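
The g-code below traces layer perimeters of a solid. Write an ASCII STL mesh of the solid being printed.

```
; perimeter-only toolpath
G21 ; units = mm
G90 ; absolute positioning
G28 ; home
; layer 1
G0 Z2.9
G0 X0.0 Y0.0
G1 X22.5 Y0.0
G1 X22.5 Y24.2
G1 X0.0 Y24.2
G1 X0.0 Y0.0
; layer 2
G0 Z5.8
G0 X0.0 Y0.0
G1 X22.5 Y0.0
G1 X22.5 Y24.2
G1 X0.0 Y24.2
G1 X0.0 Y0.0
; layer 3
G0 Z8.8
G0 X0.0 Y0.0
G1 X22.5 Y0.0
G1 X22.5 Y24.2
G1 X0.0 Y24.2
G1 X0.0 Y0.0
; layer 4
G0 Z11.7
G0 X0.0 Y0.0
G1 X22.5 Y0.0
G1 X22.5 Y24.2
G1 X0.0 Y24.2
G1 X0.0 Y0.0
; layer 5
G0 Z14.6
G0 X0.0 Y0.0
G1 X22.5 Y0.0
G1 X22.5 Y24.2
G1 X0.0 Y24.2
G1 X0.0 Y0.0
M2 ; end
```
solid part
  facet normal 0.0000 0.0000 -1.0000
    outer loop
      vertex 22.5 24.2 0.0
      vertex 22.5 0.0 0.0
      vertex 0.0 0.0 0.0
    endloop
  endfacet
  facet normal 0.0000 0.0000 -1.0000
    outer loop
      vertex 0.0 24.2 0.0
      vertex 22.5 24.2 0.0
      vertex 0.0 0.0 0.0
    endloop
  endfacet
  facet normal 0.0000 0.0000 1.0000
    outer loop
      vertex 0.0 0.0 14.6
      vertex 22.5 0.0 14.6
      vertex 22.5 24.2 14.6
    endloop
  endfacet
  facet normal 0.0000 0.0000 1.0000
    outer loop
      vertex 0.0 0.0 14.6
      vertex 22.5 24.2 14.6
      vertex 0.0 24.2 14.6
    endloop
  endfacet
  facet normal 0.0000 -1.0000 0.0000
    outer loop
      vertex 0.0 0.0 0.0
      vertex 22.5 0.0 0.0
      vertex 22.5 0.0 14.6
    endloop
  endfacet
  facet normal 0.0000 -1.0000 0.0000
    outer loop
      vertex 0.0 0.0 0.0
      vertex 22.5 0.0 14.6
      vertex 0.0 0.0 14.6
    endloop
  endfacet
  facet normal 0.0000 1.0000 0.0000
    outer loop
      vertex 22.5 24.2 14.6
      vertex 22.5 24.2 0.0
      vertex 0.0 24.2 0.0
    endloop
  endfacet
  facet normal 0.0000 1.0000 0.0000
    outer loop
      vertex 0.0 24.2 14.6
      vertex 22.5 24.2 14.6
      vertex 0.0 24.2 0.0
    endloop
  endfacet
  facet normal -1.0000 0.0000 0.0000
    outer loop
      vertex 0.0 24.2 14.6
      vertex 0.0 24.2 0.0
      vertex 0.0 0.0 0.0
    endloop
  endfacet
  facet normal -1.0000 0.0000 0.0000
    outer loop
      vertex 0.0 0.0 14.6
      vertex 0.0 24.2 14.6
      vertex 0.0 0.0 0.0
    endloop
  endfacet
  facet normal 1.0000 0.0000 0.0000
    outer loop
      vertex 22.5 0.0 0.0
      vertex 22.5 24.2 0.0
      vertex 22.5 24.2 14.6
    endloop
  endfacet
  facet normal 1.0000 0.0000 0.0000
    outer loop
      vertex 22.5 0.0 0.0
      vertex 22.5 24.2 14.6
      vertex 22.5 0.0 14.6
    endloop
  endfacet
endsolid part

The G0 Z moves step by Δz≈2.9 mm. Every layer's G1 loop is the same polygon, so the solid is a straight extrusion of it from z=0 to z≈14.6. Closing with flat bottom and top caps and triangulating gives 12 facets — a rectangular box, roughly 22.5 × 24.2 mm footprint and 14.6 mm tall.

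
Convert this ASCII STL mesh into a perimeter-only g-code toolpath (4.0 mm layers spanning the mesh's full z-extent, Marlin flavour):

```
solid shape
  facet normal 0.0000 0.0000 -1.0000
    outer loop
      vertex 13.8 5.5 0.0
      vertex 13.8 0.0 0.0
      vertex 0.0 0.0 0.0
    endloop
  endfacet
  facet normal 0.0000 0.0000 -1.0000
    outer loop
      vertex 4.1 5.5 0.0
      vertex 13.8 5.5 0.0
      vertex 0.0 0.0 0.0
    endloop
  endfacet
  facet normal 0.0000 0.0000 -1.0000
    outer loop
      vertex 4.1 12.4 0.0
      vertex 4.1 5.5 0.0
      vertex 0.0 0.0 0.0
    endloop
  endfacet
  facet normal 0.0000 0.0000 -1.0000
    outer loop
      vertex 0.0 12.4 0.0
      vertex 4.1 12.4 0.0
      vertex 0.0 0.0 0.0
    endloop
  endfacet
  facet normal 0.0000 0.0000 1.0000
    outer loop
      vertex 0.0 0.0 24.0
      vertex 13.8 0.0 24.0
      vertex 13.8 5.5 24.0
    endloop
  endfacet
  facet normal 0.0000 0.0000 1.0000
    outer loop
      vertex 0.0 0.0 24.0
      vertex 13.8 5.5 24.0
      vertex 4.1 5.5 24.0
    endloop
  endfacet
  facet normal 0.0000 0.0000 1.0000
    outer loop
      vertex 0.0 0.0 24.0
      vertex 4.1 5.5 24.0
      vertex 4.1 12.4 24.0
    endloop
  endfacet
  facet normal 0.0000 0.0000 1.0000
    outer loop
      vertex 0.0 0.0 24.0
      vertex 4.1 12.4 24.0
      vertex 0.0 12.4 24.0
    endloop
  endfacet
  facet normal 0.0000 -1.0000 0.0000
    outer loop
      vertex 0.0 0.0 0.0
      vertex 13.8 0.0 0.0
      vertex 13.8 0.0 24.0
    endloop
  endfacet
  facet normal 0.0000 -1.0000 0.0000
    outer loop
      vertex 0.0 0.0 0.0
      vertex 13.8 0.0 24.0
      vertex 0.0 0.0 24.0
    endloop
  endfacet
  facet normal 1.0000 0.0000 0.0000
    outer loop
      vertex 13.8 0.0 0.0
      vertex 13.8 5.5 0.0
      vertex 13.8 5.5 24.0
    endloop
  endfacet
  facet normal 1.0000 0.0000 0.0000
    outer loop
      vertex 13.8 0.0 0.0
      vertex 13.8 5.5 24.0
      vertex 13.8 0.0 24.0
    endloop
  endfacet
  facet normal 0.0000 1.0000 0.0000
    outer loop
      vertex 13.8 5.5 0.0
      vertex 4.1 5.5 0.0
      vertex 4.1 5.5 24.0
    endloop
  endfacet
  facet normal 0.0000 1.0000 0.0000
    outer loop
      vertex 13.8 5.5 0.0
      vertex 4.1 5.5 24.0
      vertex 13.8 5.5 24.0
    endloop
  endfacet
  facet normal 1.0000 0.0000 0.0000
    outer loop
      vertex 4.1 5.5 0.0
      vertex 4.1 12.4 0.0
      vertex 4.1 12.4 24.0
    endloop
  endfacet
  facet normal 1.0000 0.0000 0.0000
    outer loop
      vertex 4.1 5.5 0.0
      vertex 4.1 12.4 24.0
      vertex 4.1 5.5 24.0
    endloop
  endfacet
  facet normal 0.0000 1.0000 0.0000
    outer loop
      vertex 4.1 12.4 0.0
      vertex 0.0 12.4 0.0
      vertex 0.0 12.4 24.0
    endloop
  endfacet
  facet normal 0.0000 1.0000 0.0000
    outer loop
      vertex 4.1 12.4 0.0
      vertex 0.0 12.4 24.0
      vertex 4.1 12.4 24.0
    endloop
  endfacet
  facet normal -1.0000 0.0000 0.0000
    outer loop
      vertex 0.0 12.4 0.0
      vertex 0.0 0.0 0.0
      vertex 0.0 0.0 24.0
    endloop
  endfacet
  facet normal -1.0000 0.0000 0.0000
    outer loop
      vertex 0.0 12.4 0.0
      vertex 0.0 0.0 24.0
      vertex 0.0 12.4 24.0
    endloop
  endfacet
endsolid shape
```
; perimeter-only toolpath
G21 ; units = mm
G90 ; absolute positioning
G28 ; home
; layer 1
G0 Z4.0
G0 X0.0 Y0.0
G1 X13.8 Y0.0
G1 X13.8 Y5.5
G1 X4.1 Y5.5
G1 X4.1 Y12.4
G1 X0.0 Y12.4
G1 X0.0 Y0.0
; layer 2
G0 Z8.0
G0 X0.0 Y0.0
G1 X13.8 Y0.0
G1 X13.8 Y5.5
G1 X4.1 Y5.5
G1 X4.1 Y12.4
G1 X0.0 Y12.4
G1 X0.0 Y0.0
; layer 3
G0 Z12.0
G0 X0.0 Y0.0
G1 X13.8 Y0.0
G1 X13.8 Y5.5
G1 X4.1 Y5.5
G1 X4.1 Y12.4
G1 X0.0 Y12.4
G1 X0.0 Y0.0
; layer 4
G0 Z16.0
G0 X0.0 Y0.0
G1 X13.8 Y0.0
G1 X13.8 Y5.5
G1 X4.1 Y5.5
G1 X4.1 Y12.4
G1 X0.0 Y12.4
G1 X0.0 Y0.0
; layer 5
G0 Z20.0
G0 X0.0 Y0.0
G1 X13.8 Y0.0
G1 X13.8 Y5.5
G1 X4.1 Y5.5
G1 X4.1 Y12.4
G1 X0.0 Y12.4
G1 X0.0 Y0.0
; layer 6
G0 Z24.0
G0 X0.0 Y0.0
G1 X13.8 Y0.0
G1 X13.8 Y5.5
G1 X4.1 Y5.5
G1 X4.1 Y12.4
G1 X0.0 Y12.4
G1 X0.0 Y0.0
M2 ; end

The solid is an L-shaped prism: outer 13.8 × 12.4 mm, arm thicknesses ≈ 5.5 mm (horizontal) and 4.1 mm (vertical), extruded 24 mm in z. Slicing at Δz = 4.0 mm — 6 equal slices spanning the solid's height, so layer i sits at z = i·h/6 — gives 6 non-empty perimeters. Each is a 6-segment closed polygon; G0 lifts to the layer z and rapids to the start vertex, then G1 traces the edges.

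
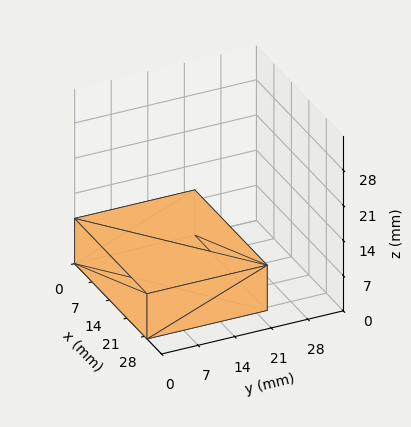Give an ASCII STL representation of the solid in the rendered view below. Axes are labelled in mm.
Reading the render: the shape is a rectangular box, roughly 29 × 23 mm footprint and 9 mm tall (dimensions read to the nearest mm from the axis ticks). For the STL, each face is triangulated and given an outward normal.

solid part
  facet normal 0.0000 0.0000 -1.0000
    outer loop
      vertex 29.00 23.00 0.00
      vertex 29.00 0.00 0.00
      vertex 0.00 0.00 0.00
    endloop
  endfacet
  facet normal 0.0000 0.0000 -1.0000
    outer loop
      vertex 0.00 23.00 0.00
      vertex 29.00 23.00 0.00
      vertex 0.00 0.00 0.00
    endloop
  endfacet
  facet normal 0.0000 0.0000 1.0000
    outer loop
      vertex 0.00 0.00 9.00
      vertex 29.00 0.00 9.00
      vertex 29.00 23.00 9.00
    endloop
  endfacet
  facet normal 0.0000 0.0000 1.0000
    outer loop
      vertex 0.00 0.00 9.00
      vertex 29.00 23.00 9.00
      vertex 0.00 23.00 9.00
    endloop
  endfacet
  facet normal 0.0000 -1.0000 0.0000
    outer loop
      vertex 0.00 0.00 0.00
      vertex 29.00 0.00 0.00
      vertex 29.00 0.00 9.00
    endloop
  endfacet
  facet normal 0.0000 -1.0000 0.0000
    outer loop
      vertex 0.00 0.00 0.00
      vertex 29.00 0.00 9.00
      vertex 0.00 0.00 9.00
    endloop
  endfacet
  facet normal 0.0000 1.0000 0.0000
    outer loop
      vertex 29.00 23.00 9.00
      vertex 29.00 23.00 0.00
      vertex 0.00 23.00 0.00
    endloop
  endfacet
  facet normal 0.0000 1.0000 0.0000
    outer loop
      vertex 0.00 23.00 9.00
      vertex 29.00 23.00 9.00
      vertex 0.00 23.00 0.00
    endloop
  endfacet
  facet normal -1.0000 0.0000 0.0000
    outer loop
      vertex 0.00 23.00 9.00
      vertex 0.00 23.00 0.00
      vertex 0.00 0.00 0.00
    endloop
  endfacet
  facet normal -1.0000 0.0000 0.0000
    outer loop
      vertex 0.00 0.00 9.00
      vertex 0.00 23.00 9.00
      vertex 0.00 0.00 0.00
    endloop
  endfacet
  facet normal 1.0000 0.0000 0.0000
    outer loop
      vertex 29.00 0.00 0.00
      vertex 29.00 23.00 0.00
      vertex 29.00 23.00 9.00
    endloop
  endfacet
  facet normal 1.0000 0.0000 0.0000
    outer loop
      vertex 29.00 0.00 0.00
      vertex 29.00 23.00 9.00
      vertex 29.00 0.00 9.00
    endloop
  endfacet
endsolid part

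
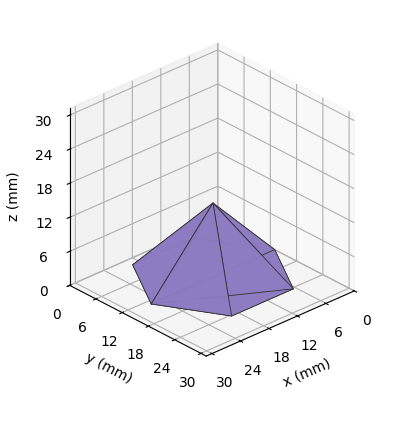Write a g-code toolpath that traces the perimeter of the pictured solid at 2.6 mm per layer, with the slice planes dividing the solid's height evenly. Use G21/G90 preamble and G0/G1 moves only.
Reading the render: the shape is a regular 6-sided pyramid, base circumscribed radius ≈ 13 mm, apex at z ≈ 13 mm (dimensions read to the nearest mm from the axis ticks). For the g-code, the solid's height is divided into equal slices at the stated Δz and each level perimeter traced with G1 moves after a G0 lift.

; perimeter-only toolpath
G21 ; units = mm
G90 ; absolute positioning
G28 ; home
; layer 1
G0 Z2.6
G0 X23.4 Y13.0
G1 X18.2 Y22.0
G1 X7.8 Y22.0
G1 X2.6 Y13.0
G1 X7.8 Y4.0
G1 X18.2 Y4.0
G1 X23.4 Y13.0
; layer 2
G0 Z5.2
G0 X20.8 Y13.0
G1 X16.9 Y19.8
G1 X9.1 Y19.8
G1 X5.2 Y13.0
G1 X9.1 Y6.2
G1 X16.9 Y6.2
G1 X20.8 Y13.0
; layer 3
G0 Z7.8
G0 X18.2 Y13.0
G1 X15.6 Y17.5
G1 X10.4 Y17.5
G1 X7.8 Y13.0
G1 X10.4 Y8.5
G1 X15.6 Y8.5
G1 X18.2 Y13.0
; layer 4
G0 Z10.4
G0 X15.6 Y13.0
G1 X14.3 Y15.3
G1 X11.7 Y15.3
G1 X10.4 Y13.0
G1 X11.7 Y10.7
G1 X14.3 Y10.7
G1 X15.6 Y13.0
M2 ; end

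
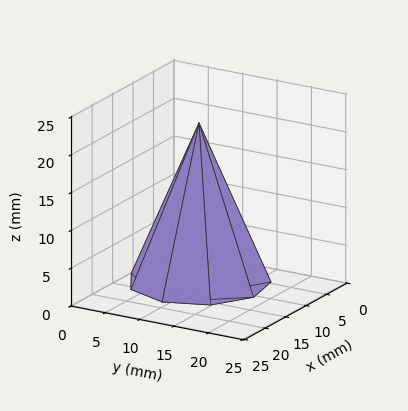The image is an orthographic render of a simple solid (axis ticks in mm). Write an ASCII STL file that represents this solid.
Reading the render: the shape is a regular 9-sided pyramid, base circumscribed radius ≈ 9 mm, apex at z ≈ 21 mm (dimensions read to the nearest mm from the axis ticks). For the STL, each face is triangulated and given an outward normal.

solid part
  facet normal 0.0000 0.0000 -1.0000
    outer loop
      vertex 10.6 17.9 0.0
      vertex 15.9 14.8 0.0
      vertex 18.0 9.0 0.0
    endloop
  endfacet
  facet normal 0.0000 0.0000 -1.0000
    outer loop
      vertex 4.5 16.8 0.0
      vertex 10.6 17.9 0.0
      vertex 18.0 9.0 0.0
    endloop
  endfacet
  facet normal 0.0000 0.0000 -1.0000
    outer loop
      vertex 0.5 12.1 0.0
      vertex 4.5 16.8 0.0
      vertex 18.0 9.0 0.0
    endloop
  endfacet
  facet normal 0.0000 0.0000 -1.0000
    outer loop
      vertex 0.5 5.9 0.0
      vertex 0.5 12.1 0.0
      vertex 18.0 9.0 0.0
    endloop
  endfacet
  facet normal 0.0000 0.0000 -1.0000
    outer loop
      vertex 4.5 1.2 0.0
      vertex 0.5 5.9 0.0
      vertex 18.0 9.0 0.0
    endloop
  endfacet
  facet normal 0.0000 0.0000 -1.0000
    outer loop
      vertex 10.6 0.1 0.0
      vertex 4.5 1.2 0.0
      vertex 18.0 9.0 0.0
    endloop
  endfacet
  facet normal 0.0000 0.0000 -1.0000
    outer loop
      vertex 15.9 3.2 0.0
      vertex 10.6 0.1 0.0
      vertex 18.0 9.0 0.0
    endloop
  endfacet
  facet normal 0.8721 0.3158 0.3738
    outer loop
      vertex 18.0 9.0 0.0
      vertex 15.9 14.8 0.0
      vertex 9.0 9.0 21.0
    endloop
  endfacet
  facet normal 0.4681 0.8003 0.3748
    outer loop
      vertex 15.9 14.8 0.0
      vertex 10.6 17.9 0.0
      vertex 9.0 9.0 21.0
    endloop
  endfacet
  facet normal -0.1646 0.9126 0.3742
    outer loop
      vertex 10.6 17.9 0.0
      vertex 4.5 16.8 0.0
      vertex 9.0 9.0 21.0
    endloop
  endfacet
  facet normal -0.7061 0.6009 0.3745
    outer loop
      vertex 4.5 16.8 0.0
      vertex 0.5 12.1 0.0
      vertex 9.0 9.0 21.0
    endloop
  endfacet
  facet normal -0.9269 0.0000 0.3752
    outer loop
      vertex 0.5 12.1 0.0
      vertex 0.5 5.9 0.0
      vertex 9.0 9.0 21.0
    endloop
  endfacet
  facet normal -0.7061 -0.6009 0.3745
    outer loop
      vertex 0.5 5.9 0.0
      vertex 4.5 1.2 0.0
      vertex 9.0 9.0 21.0
    endloop
  endfacet
  facet normal -0.1646 -0.9126 0.3742
    outer loop
      vertex 4.5 1.2 0.0
      vertex 10.6 0.1 0.0
      vertex 9.0 9.0 21.0
    endloop
  endfacet
  facet normal 0.4681 -0.8003 0.3748
    outer loop
      vertex 10.6 0.1 0.0
      vertex 15.9 3.2 0.0
      vertex 9.0 9.0 21.0
    endloop
  endfacet
  facet normal 0.8721 -0.3158 0.3738
    outer loop
      vertex 15.9 3.2 0.0
      vertex 18.0 9.0 0.0
      vertex 9.0 9.0 21.0
    endloop
  endfacet
endsolid part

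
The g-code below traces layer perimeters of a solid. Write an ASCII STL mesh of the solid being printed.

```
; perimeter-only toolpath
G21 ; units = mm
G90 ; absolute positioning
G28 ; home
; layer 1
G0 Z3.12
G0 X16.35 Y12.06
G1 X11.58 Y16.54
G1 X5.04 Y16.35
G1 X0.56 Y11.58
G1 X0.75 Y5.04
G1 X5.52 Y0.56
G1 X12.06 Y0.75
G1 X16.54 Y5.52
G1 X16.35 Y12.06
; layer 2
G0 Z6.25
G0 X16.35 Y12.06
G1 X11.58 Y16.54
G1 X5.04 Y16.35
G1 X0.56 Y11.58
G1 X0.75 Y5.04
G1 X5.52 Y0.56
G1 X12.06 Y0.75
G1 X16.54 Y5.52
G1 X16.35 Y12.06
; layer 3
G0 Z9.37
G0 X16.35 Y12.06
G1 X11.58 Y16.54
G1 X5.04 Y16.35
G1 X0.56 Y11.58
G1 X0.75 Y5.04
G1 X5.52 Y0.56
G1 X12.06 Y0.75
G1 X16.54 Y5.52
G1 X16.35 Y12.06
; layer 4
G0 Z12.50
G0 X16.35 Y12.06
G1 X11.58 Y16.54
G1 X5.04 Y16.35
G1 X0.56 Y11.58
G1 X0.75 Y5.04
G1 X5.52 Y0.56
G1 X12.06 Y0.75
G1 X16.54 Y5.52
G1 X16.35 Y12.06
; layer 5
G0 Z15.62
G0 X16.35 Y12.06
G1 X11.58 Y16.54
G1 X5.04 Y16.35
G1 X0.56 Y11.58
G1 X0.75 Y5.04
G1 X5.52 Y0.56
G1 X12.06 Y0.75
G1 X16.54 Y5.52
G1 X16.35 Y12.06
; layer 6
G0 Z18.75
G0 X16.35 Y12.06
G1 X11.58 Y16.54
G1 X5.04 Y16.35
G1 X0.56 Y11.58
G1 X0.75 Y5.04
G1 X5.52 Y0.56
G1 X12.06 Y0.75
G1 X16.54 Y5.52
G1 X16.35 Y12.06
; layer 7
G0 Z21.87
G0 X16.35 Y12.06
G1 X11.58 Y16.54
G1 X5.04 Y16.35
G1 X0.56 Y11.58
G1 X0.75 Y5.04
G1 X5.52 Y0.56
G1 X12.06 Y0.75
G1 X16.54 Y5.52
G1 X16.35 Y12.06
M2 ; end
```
solid part
  facet normal 0.0000 0.0000 -1.0000
    outer loop
      vertex 5.04 16.35 0.00
      vertex 11.58 16.54 0.00
      vertex 16.35 12.06 0.00
    endloop
  endfacet
  facet normal 0.0000 0.0000 -1.0000
    outer loop
      vertex 0.56 11.58 0.00
      vertex 5.04 16.35 0.00
      vertex 16.35 12.06 0.00
    endloop
  endfacet
  facet normal 0.0000 0.0000 -1.0000
    outer loop
      vertex 0.75 5.04 0.00
      vertex 0.56 11.58 0.00
      vertex 16.35 12.06 0.00
    endloop
  endfacet
  facet normal 0.0000 0.0000 -1.0000
    outer loop
      vertex 5.52 0.56 0.00
      vertex 0.75 5.04 0.00
      vertex 16.35 12.06 0.00
    endloop
  endfacet
  facet normal 0.0000 0.0000 -1.0000
    outer loop
      vertex 12.06 0.75 0.00
      vertex 5.52 0.56 0.00
      vertex 16.35 12.06 0.00
    endloop
  endfacet
  facet normal 0.0000 0.0000 -1.0000
    outer loop
      vertex 16.54 5.52 0.00
      vertex 12.06 0.75 0.00
      vertex 16.35 12.06 0.00
    endloop
  endfacet
  facet normal 0.0000 0.0000 1.0000
    outer loop
      vertex 16.35 12.06 21.87
      vertex 11.58 16.54 21.87
      vertex 5.04 16.35 21.87
    endloop
  endfacet
  facet normal 0.0000 0.0000 1.0000
    outer loop
      vertex 16.35 12.06 21.87
      vertex 5.04 16.35 21.87
      vertex 0.56 11.58 21.87
    endloop
  endfacet
  facet normal 0.0000 0.0000 1.0000
    outer loop
      vertex 16.35 12.06 21.87
      vertex 0.56 11.58 21.87
      vertex 0.75 5.04 21.87
    endloop
  endfacet
  facet normal 0.0000 0.0000 1.0000
    outer loop
      vertex 16.35 12.06 21.87
      vertex 0.75 5.04 21.87
      vertex 5.52 0.56 21.87
    endloop
  endfacet
  facet normal 0.0000 0.0000 1.0000
    outer loop
      vertex 16.35 12.06 21.87
      vertex 5.52 0.56 21.87
      vertex 12.06 0.75 21.87
    endloop
  endfacet
  facet normal 0.0000 0.0000 1.0000
    outer loop
      vertex 16.35 12.06 21.87
      vertex 12.06 0.75 21.87
      vertex 16.54 5.52 21.87
    endloop
  endfacet
  facet normal 0.6846 0.7289 0.0000
    outer loop
      vertex 16.35 12.06 0.00
      vertex 11.58 16.54 0.00
      vertex 11.58 16.54 21.87
    endloop
  endfacet
  facet normal 0.6846 0.7289 0.0000
    outer loop
      vertex 16.35 12.06 0.00
      vertex 11.58 16.54 21.87
      vertex 16.35 12.06 21.87
    endloop
  endfacet
  facet normal -0.0290 0.9996 0.0000
    outer loop
      vertex 11.58 16.54 0.00
      vertex 5.04 16.35 0.00
      vertex 5.04 16.35 21.87
    endloop
  endfacet
  facet normal -0.0290 0.9996 0.0000
    outer loop
      vertex 11.58 16.54 0.00
      vertex 5.04 16.35 21.87
      vertex 11.58 16.54 21.87
    endloop
  endfacet
  facet normal -0.7289 0.6846 0.0000
    outer loop
      vertex 5.04 16.35 0.00
      vertex 0.56 11.58 0.00
      vertex 0.56 11.58 21.87
    endloop
  endfacet
  facet normal -0.7289 0.6846 0.0000
    outer loop
      vertex 5.04 16.35 0.00
      vertex 0.56 11.58 21.87
      vertex 5.04 16.35 21.87
    endloop
  endfacet
  facet normal -0.9996 -0.0290 0.0000
    outer loop
      vertex 0.56 11.58 0.00
      vertex 0.75 5.04 0.00
      vertex 0.75 5.04 21.87
    endloop
  endfacet
  facet normal -0.9996 -0.0290 0.0000
    outer loop
      vertex 0.56 11.58 0.00
      vertex 0.75 5.04 21.87
      vertex 0.56 11.58 21.87
    endloop
  endfacet
  facet normal -0.6846 -0.7289 0.0000
    outer loop
      vertex 0.75 5.04 0.00
      vertex 5.52 0.56 0.00
      vertex 5.52 0.56 21.87
    endloop
  endfacet
  facet normal -0.6846 -0.7289 0.0000
    outer loop
      vertex 0.75 5.04 0.00
      vertex 5.52 0.56 21.87
      vertex 0.75 5.04 21.87
    endloop
  endfacet
  facet normal 0.0290 -0.9996 0.0000
    outer loop
      vertex 5.52 0.56 0.00
      vertex 12.06 0.75 0.00
      vertex 12.06 0.75 21.87
    endloop
  endfacet
  facet normal 0.0290 -0.9996 0.0000
    outer loop
      vertex 5.52 0.56 0.00
      vertex 12.06 0.75 21.87
      vertex 5.52 0.56 21.87
    endloop
  endfacet
  facet normal 0.7289 -0.6846 0.0000
    outer loop
      vertex 12.06 0.75 0.00
      vertex 16.54 5.52 0.00
      vertex 16.54 5.52 21.87
    endloop
  endfacet
  facet normal 0.7289 -0.6846 0.0000
    outer loop
      vertex 12.06 0.75 0.00
      vertex 16.54 5.52 21.87
      vertex 12.06 0.75 21.87
    endloop
  endfacet
  facet normal 0.9996 0.0290 0.0000
    outer loop
      vertex 16.54 5.52 0.00
      vertex 16.35 12.06 0.00
      vertex 16.35 12.06 21.87
    endloop
  endfacet
  facet normal 0.9996 0.0290 0.0000
    outer loop
      vertex 16.54 5.52 0.00
      vertex 16.35 12.06 21.87
      vertex 16.54 5.52 21.87
    endloop
  endfacet
endsolid part

The G0 Z moves step by Δz≈3.12 mm. Every layer's G1 loop is the same polygon, so the solid is a straight extrusion of it from z=0 to z≈21.9. Closing with flat bottom and top caps and triangulating gives 28 facets — a regular 8-sided prism (a cylinder approximated with 8 flat sides), circumscribed radius ≈ 8.55 mm, height ≈ 21.9 mm.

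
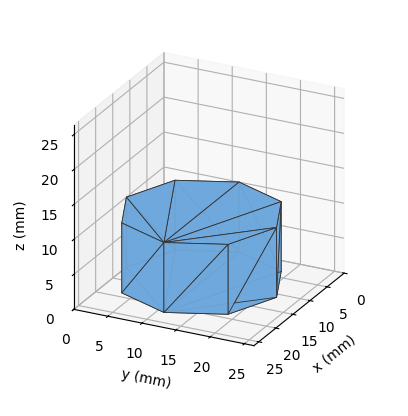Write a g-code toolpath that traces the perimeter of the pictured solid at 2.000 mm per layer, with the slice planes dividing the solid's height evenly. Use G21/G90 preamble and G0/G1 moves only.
Reading the render: the shape is a regular 8-sided prism (a cylinder approximated with 8 flat sides), circumscribed radius ≈ 11 mm, height ≈ 10 mm (dimensions read to the nearest mm from the axis ticks). For the g-code, the solid's height is divided into equal slices at the stated Δz and each level perimeter traced with G1 moves after a G0 lift.

; perimeter-only toolpath
G21 ; units = mm
G90 ; absolute positioning
G28 ; home
; layer 1
G0 Z2.000
G0 X22.000 Y11.000
G1 X18.778 Y18.778
G1 X11.000 Y22.000
G1 X3.222 Y18.778
G1 X0.000 Y11.000
G1 X3.222 Y3.222
G1 X11.000 Y0.000
G1 X18.778 Y3.222
G1 X22.000 Y11.000
; layer 2
G0 Z4.000
G0 X22.000 Y11.000
G1 X18.778 Y18.778
G1 X11.000 Y22.000
G1 X3.222 Y18.778
G1 X0.000 Y11.000
G1 X3.222 Y3.222
G1 X11.000 Y0.000
G1 X18.778 Y3.222
G1 X22.000 Y11.000
; layer 3
G0 Z6.000
G0 X22.000 Y11.000
G1 X18.778 Y18.778
G1 X11.000 Y22.000
G1 X3.222 Y18.778
G1 X0.000 Y11.000
G1 X3.222 Y3.222
G1 X11.000 Y0.000
G1 X18.778 Y3.222
G1 X22.000 Y11.000
; layer 4
G0 Z8.000
G0 X22.000 Y11.000
G1 X18.778 Y18.778
G1 X11.000 Y22.000
G1 X3.222 Y18.778
G1 X0.000 Y11.000
G1 X3.222 Y3.222
G1 X11.000 Y0.000
G1 X18.778 Y3.222
G1 X22.000 Y11.000
; layer 5
G0 Z10.000
G0 X22.000 Y11.000
G1 X18.778 Y18.778
G1 X11.000 Y22.000
G1 X3.222 Y18.778
G1 X0.000 Y11.000
G1 X3.222 Y3.222
G1 X11.000 Y0.000
G1 X18.778 Y3.222
G1 X22.000 Y11.000
M2 ; end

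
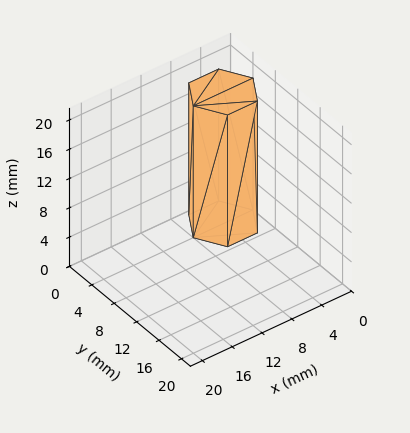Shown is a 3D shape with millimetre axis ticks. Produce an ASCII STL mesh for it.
Reading the render: the shape is a regular 6-sided prism (a cylinder approximated with 6 flat sides), circumscribed radius ≈ 4 mm, height ≈ 18 mm (dimensions read to the nearest mm from the axis ticks). For the STL, each face is triangulated and given an outward normal.

solid part
  facet normal 0.0000 0.0000 -1.0000
    outer loop
      vertex 2.00 7.46 0.00
      vertex 6.00 7.46 0.00
      vertex 8.00 4.00 0.00
    endloop
  endfacet
  facet normal 0.0000 0.0000 -1.0000
    outer loop
      vertex 0.00 4.00 0.00
      vertex 2.00 7.46 0.00
      vertex 8.00 4.00 0.00
    endloop
  endfacet
  facet normal 0.0000 0.0000 -1.0000
    outer loop
      vertex 2.00 0.54 0.00
      vertex 0.00 4.00 0.00
      vertex 8.00 4.00 0.00
    endloop
  endfacet
  facet normal 0.0000 0.0000 -1.0000
    outer loop
      vertex 6.00 0.54 0.00
      vertex 2.00 0.54 0.00
      vertex 8.00 4.00 0.00
    endloop
  endfacet
  facet normal 0.0000 0.0000 1.0000
    outer loop
      vertex 8.00 4.00 18.00
      vertex 6.00 7.46 18.00
      vertex 2.00 7.46 18.00
    endloop
  endfacet
  facet normal 0.0000 0.0000 1.0000
    outer loop
      vertex 8.00 4.00 18.00
      vertex 2.00 7.46 18.00
      vertex 0.00 4.00 18.00
    endloop
  endfacet
  facet normal 0.0000 0.0000 1.0000
    outer loop
      vertex 8.00 4.00 18.00
      vertex 0.00 4.00 18.00
      vertex 2.00 0.54 18.00
    endloop
  endfacet
  facet normal 0.0000 0.0000 1.0000
    outer loop
      vertex 8.00 4.00 18.00
      vertex 2.00 0.54 18.00
      vertex 6.00 0.54 18.00
    endloop
  endfacet
  facet normal 0.8658 0.5004 0.0000
    outer loop
      vertex 8.00 4.00 0.00
      vertex 6.00 7.46 0.00
      vertex 6.00 7.46 18.00
    endloop
  endfacet
  facet normal 0.8658 0.5004 0.0000
    outer loop
      vertex 8.00 4.00 0.00
      vertex 6.00 7.46 18.00
      vertex 8.00 4.00 18.00
    endloop
  endfacet
  facet normal 0.0000 1.0000 0.0000
    outer loop
      vertex 6.00 7.46 0.00
      vertex 2.00 7.46 0.00
      vertex 2.00 7.46 18.00
    endloop
  endfacet
  facet normal 0.0000 1.0000 0.0000
    outer loop
      vertex 6.00 7.46 0.00
      vertex 2.00 7.46 18.00
      vertex 6.00 7.46 18.00
    endloop
  endfacet
  facet normal -0.8658 0.5004 0.0000
    outer loop
      vertex 2.00 7.46 0.00
      vertex 0.00 4.00 0.00
      vertex 0.00 4.00 18.00
    endloop
  endfacet
  facet normal -0.8658 0.5004 0.0000
    outer loop
      vertex 2.00 7.46 0.00
      vertex 0.00 4.00 18.00
      vertex 2.00 7.46 18.00
    endloop
  endfacet
  facet normal -0.8658 -0.5004 0.0000
    outer loop
      vertex 0.00 4.00 0.00
      vertex 2.00 0.54 0.00
      vertex 2.00 0.54 18.00
    endloop
  endfacet
  facet normal -0.8658 -0.5004 0.0000
    outer loop
      vertex 0.00 4.00 0.00
      vertex 2.00 0.54 18.00
      vertex 0.00 4.00 18.00
    endloop
  endfacet
  facet normal 0.0000 -1.0000 0.0000
    outer loop
      vertex 2.00 0.54 0.00
      vertex 6.00 0.54 0.00
      vertex 6.00 0.54 18.00
    endloop
  endfacet
  facet normal 0.0000 -1.0000 0.0000
    outer loop
      vertex 2.00 0.54 0.00
      vertex 6.00 0.54 18.00
      vertex 2.00 0.54 18.00
    endloop
  endfacet
  facet normal 0.8658 -0.5004 0.0000
    outer loop
      vertex 6.00 0.54 0.00
      vertex 8.00 4.00 0.00
      vertex 8.00 4.00 18.00
    endloop
  endfacet
  facet normal 0.8658 -0.5004 0.0000
    outer loop
      vertex 6.00 0.54 0.00
      vertex 8.00 4.00 18.00
      vertex 6.00 0.54 18.00
    endloop
  endfacet
endsolid part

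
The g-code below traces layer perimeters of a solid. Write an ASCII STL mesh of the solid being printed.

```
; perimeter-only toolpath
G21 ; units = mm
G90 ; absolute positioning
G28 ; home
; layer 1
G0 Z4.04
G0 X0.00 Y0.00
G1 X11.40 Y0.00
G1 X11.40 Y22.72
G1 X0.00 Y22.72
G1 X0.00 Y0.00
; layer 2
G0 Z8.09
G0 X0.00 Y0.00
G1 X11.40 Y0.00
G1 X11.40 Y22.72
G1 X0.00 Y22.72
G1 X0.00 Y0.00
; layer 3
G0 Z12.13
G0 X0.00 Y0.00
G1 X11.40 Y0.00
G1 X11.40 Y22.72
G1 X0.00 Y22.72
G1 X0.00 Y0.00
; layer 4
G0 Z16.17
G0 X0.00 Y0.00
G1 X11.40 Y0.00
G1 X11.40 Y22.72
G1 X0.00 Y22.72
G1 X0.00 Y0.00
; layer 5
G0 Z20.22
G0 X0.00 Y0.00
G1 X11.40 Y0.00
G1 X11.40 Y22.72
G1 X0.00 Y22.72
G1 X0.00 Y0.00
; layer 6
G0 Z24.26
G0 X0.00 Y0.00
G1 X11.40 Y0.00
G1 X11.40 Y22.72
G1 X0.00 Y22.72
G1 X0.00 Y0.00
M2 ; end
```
solid part
  facet normal 0.0000 0.0000 -1.0000
    outer loop
      vertex 11.40 22.72 0.00
      vertex 11.40 0.00 0.00
      vertex 0.00 0.00 0.00
    endloop
  endfacet
  facet normal 0.0000 0.0000 -1.0000
    outer loop
      vertex 0.00 22.72 0.00
      vertex 11.40 22.72 0.00
      vertex 0.00 0.00 0.00
    endloop
  endfacet
  facet normal 0.0000 0.0000 1.0000
    outer loop
      vertex 0.00 0.00 24.26
      vertex 11.40 0.00 24.26
      vertex 11.40 22.72 24.26
    endloop
  endfacet
  facet normal 0.0000 0.0000 1.0000
    outer loop
      vertex 0.00 0.00 24.26
      vertex 11.40 22.72 24.26
      vertex 0.00 22.72 24.26
    endloop
  endfacet
  facet normal 0.0000 -1.0000 0.0000
    outer loop
      vertex 0.00 0.00 0.00
      vertex 11.40 0.00 0.00
      vertex 11.40 0.00 24.26
    endloop
  endfacet
  facet normal 0.0000 -1.0000 0.0000
    outer loop
      vertex 0.00 0.00 0.00
      vertex 11.40 0.00 24.26
      vertex 0.00 0.00 24.26
    endloop
  endfacet
  facet normal 0.0000 1.0000 0.0000
    outer loop
      vertex 11.40 22.72 24.26
      vertex 11.40 22.72 0.00
      vertex 0.00 22.72 0.00
    endloop
  endfacet
  facet normal 0.0000 1.0000 0.0000
    outer loop
      vertex 0.00 22.72 24.26
      vertex 11.40 22.72 24.26
      vertex 0.00 22.72 0.00
    endloop
  endfacet
  facet normal -1.0000 0.0000 0.0000
    outer loop
      vertex 0.00 22.72 24.26
      vertex 0.00 22.72 0.00
      vertex 0.00 0.00 0.00
    endloop
  endfacet
  facet normal -1.0000 0.0000 0.0000
    outer loop
      vertex 0.00 0.00 24.26
      vertex 0.00 22.72 24.26
      vertex 0.00 0.00 0.00
    endloop
  endfacet
  facet normal 1.0000 0.0000 0.0000
    outer loop
      vertex 11.40 0.00 0.00
      vertex 11.40 22.72 0.00
      vertex 11.40 22.72 24.26
    endloop
  endfacet
  facet normal 1.0000 0.0000 0.0000
    outer loop
      vertex 11.40 0.00 0.00
      vertex 11.40 22.72 24.26
      vertex 11.40 0.00 24.26
    endloop
  endfacet
endsolid part

The G0 Z moves step by Δz≈4.04 mm. Every layer's G1 loop is the same polygon, so the solid is a straight extrusion of it from z=0 to z≈24.3. Closing with flat bottom and top caps and triangulating gives 12 facets — a rectangular box, roughly 11.4 × 22.7 mm footprint and 24.3 mm tall.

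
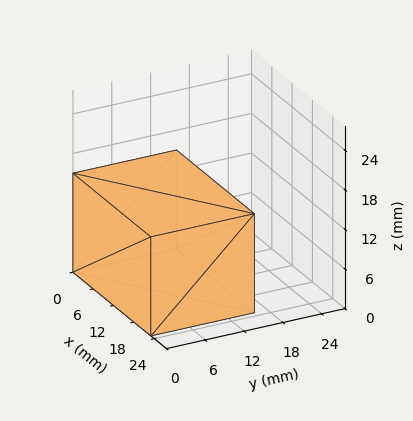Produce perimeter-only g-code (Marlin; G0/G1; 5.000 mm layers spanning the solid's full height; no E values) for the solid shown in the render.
Reading the render: the shape is a rectangular box, roughly 23 × 16 mm footprint and 15 mm tall (dimensions read to the nearest mm from the axis ticks). For the g-code, the solid's height is divided into equal slices at the stated Δz and each level perimeter traced with G1 moves after a G0 lift.

; perimeter-only toolpath
G21 ; units = mm
G90 ; absolute positioning
G28 ; home
; layer 1
G0 Z5.000
G0 X0.000 Y0.000
G1 X23.000 Y0.000
G1 X23.000 Y16.000
G1 X0.000 Y16.000
G1 X0.000 Y0.000
; layer 2
G0 Z10.000
G0 X0.000 Y0.000
G1 X23.000 Y0.000
G1 X23.000 Y16.000
G1 X0.000 Y16.000
G1 X0.000 Y0.000
; layer 3
G0 Z15.000
G0 X0.000 Y0.000
G1 X23.000 Y0.000
G1 X23.000 Y16.000
G1 X0.000 Y16.000
G1 X0.000 Y0.000
M2 ; end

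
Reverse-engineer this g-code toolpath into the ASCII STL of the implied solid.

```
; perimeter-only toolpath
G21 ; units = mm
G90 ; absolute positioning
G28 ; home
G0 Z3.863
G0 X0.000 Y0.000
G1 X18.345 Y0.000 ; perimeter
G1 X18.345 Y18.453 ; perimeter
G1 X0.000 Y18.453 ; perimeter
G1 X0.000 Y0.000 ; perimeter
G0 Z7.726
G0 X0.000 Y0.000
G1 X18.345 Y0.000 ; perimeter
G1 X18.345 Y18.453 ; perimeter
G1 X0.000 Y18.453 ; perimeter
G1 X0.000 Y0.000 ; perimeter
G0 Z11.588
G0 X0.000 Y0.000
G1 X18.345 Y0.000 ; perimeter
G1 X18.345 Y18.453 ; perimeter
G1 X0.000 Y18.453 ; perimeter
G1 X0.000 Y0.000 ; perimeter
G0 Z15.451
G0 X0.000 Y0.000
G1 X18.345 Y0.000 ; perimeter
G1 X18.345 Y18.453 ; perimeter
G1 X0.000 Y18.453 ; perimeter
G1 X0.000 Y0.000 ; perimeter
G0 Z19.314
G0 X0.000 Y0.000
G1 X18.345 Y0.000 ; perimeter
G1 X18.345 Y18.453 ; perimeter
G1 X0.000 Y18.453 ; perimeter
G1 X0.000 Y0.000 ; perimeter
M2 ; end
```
solid part
  facet normal 0.0000 0.0000 -1.0000
    outer loop
      vertex 18.345 18.453 0.000
      vertex 18.345 0.000 0.000
      vertex 0.000 0.000 0.000
    endloop
  endfacet
  facet normal 0.0000 0.0000 -1.0000
    outer loop
      vertex 0.000 18.453 0.000
      vertex 18.345 18.453 0.000
      vertex 0.000 0.000 0.000
    endloop
  endfacet
  facet normal 0.0000 0.0000 1.0000
    outer loop
      vertex 0.000 0.000 19.314
      vertex 18.345 0.000 19.314
      vertex 18.345 18.453 19.314
    endloop
  endfacet
  facet normal 0.0000 0.0000 1.0000
    outer loop
      vertex 0.000 0.000 19.314
      vertex 18.345 18.453 19.314
      vertex 0.000 18.453 19.314
    endloop
  endfacet
  facet normal 0.0000 -1.0000 0.0000
    outer loop
      vertex 0.000 0.000 0.000
      vertex 18.345 0.000 0.000
      vertex 18.345 0.000 19.314
    endloop
  endfacet
  facet normal 0.0000 -1.0000 0.0000
    outer loop
      vertex 0.000 0.000 0.000
      vertex 18.345 0.000 19.314
      vertex 0.000 0.000 19.314
    endloop
  endfacet
  facet normal 0.0000 1.0000 0.0000
    outer loop
      vertex 18.345 18.453 19.314
      vertex 18.345 18.453 0.000
      vertex 0.000 18.453 0.000
    endloop
  endfacet
  facet normal 0.0000 1.0000 0.0000
    outer loop
      vertex 0.000 18.453 19.314
      vertex 18.345 18.453 19.314
      vertex 0.000 18.453 0.000
    endloop
  endfacet
  facet normal -1.0000 0.0000 0.0000
    outer loop
      vertex 0.000 18.453 19.314
      vertex 0.000 18.453 0.000
      vertex 0.000 0.000 0.000
    endloop
  endfacet
  facet normal -1.0000 0.0000 0.0000
    outer loop
      vertex 0.000 0.000 19.314
      vertex 0.000 18.453 19.314
      vertex 0.000 0.000 0.000
    endloop
  endfacet
  facet normal 1.0000 0.0000 0.0000
    outer loop
      vertex 18.345 0.000 0.000
      vertex 18.345 18.453 0.000
      vertex 18.345 18.453 19.314
    endloop
  endfacet
  facet normal 1.0000 0.0000 0.0000
    outer loop
      vertex 18.345 0.000 0.000
      vertex 18.345 18.453 19.314
      vertex 18.345 0.000 19.314
    endloop
  endfacet
endsolid part

The G0 Z moves step by Δz≈3.863 mm. Every layer's G1 loop is the same polygon, so the solid is a straight extrusion of it from z=0 to z≈19.3. Closing with flat bottom and top caps and triangulating gives 12 facets — a rectangular box, roughly 18.3 × 18.5 mm footprint and 19.3 mm tall.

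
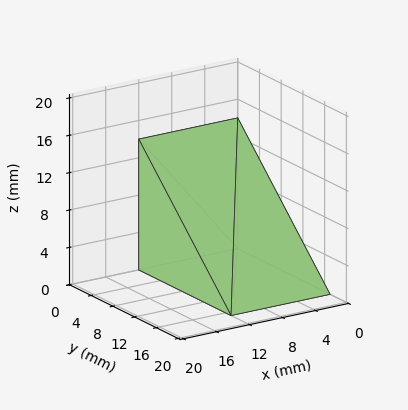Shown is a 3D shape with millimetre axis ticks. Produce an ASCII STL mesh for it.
Reading the render: the shape is a wedge (ramp): 12 × 17 mm base, rising to 14 mm along the y=0 edge and sloping linearly to z=0 at y=17 (dimensions read to the nearest mm from the axis ticks). For the STL, each face is triangulated and given an outward normal.

solid part
  facet normal 0.0000 0.0000 -1.0000
    outer loop
      vertex 12.0 17.0 0.0
      vertex 12.0 0.0 0.0
      vertex 0.0 0.0 0.0
    endloop
  endfacet
  facet normal 0.0000 0.0000 -1.0000
    outer loop
      vertex 0.0 17.0 0.0
      vertex 12.0 17.0 0.0
      vertex 0.0 0.0 0.0
    endloop
  endfacet
  facet normal 0.0000 -1.0000 0.0000
    outer loop
      vertex 0.0 0.0 0.0
      vertex 12.0 0.0 0.0
      vertex 12.0 0.0 14.0
    endloop
  endfacet
  facet normal 0.0000 -1.0000 0.0000
    outer loop
      vertex 0.0 0.0 0.0
      vertex 12.0 0.0 14.0
      vertex 0.0 0.0 14.0
    endloop
  endfacet
  facet normal 0.0000 0.6357 0.7719
    outer loop
      vertex 0.0 0.0 14.0
      vertex 12.0 0.0 14.0
      vertex 12.0 17.0 0.0
    endloop
  endfacet
  facet normal 0.0000 0.6357 0.7719
    outer loop
      vertex 0.0 0.0 14.0
      vertex 12.0 17.0 0.0
      vertex 0.0 17.0 0.0
    endloop
  endfacet
  facet normal -1.0000 0.0000 0.0000
    outer loop
      vertex 0.0 0.0 14.0
      vertex 0.0 17.0 0.0
      vertex 0.0 0.0 0.0
    endloop
  endfacet
  facet normal 1.0000 0.0000 0.0000
    outer loop
      vertex 12.0 0.0 0.0
      vertex 12.0 17.0 0.0
      vertex 12.0 0.0 14.0
    endloop
  endfacet
endsolid part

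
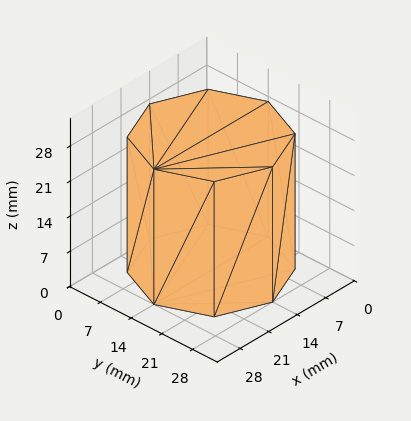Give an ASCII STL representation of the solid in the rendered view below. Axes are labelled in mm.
Reading the render: the shape is a regular 8-sided prism (a cylinder approximated with 8 flat sides), circumscribed radius ≈ 14 mm, height ≈ 27 mm (dimensions read to the nearest mm from the axis ticks). For the STL, each face is triangulated and given an outward normal.

solid part
  facet normal 0.0000 0.0000 -1.0000
    outer loop
      vertex 14.0 28.0 0.0
      vertex 23.9 23.9 0.0
      vertex 28.0 14.0 0.0
    endloop
  endfacet
  facet normal 0.0000 0.0000 -1.0000
    outer loop
      vertex 4.1 23.9 0.0
      vertex 14.0 28.0 0.0
      vertex 28.0 14.0 0.0
    endloop
  endfacet
  facet normal 0.0000 0.0000 -1.0000
    outer loop
      vertex 0.0 14.0 0.0
      vertex 4.1 23.9 0.0
      vertex 28.0 14.0 0.0
    endloop
  endfacet
  facet normal 0.0000 0.0000 -1.0000
    outer loop
      vertex 4.1 4.1 0.0
      vertex 0.0 14.0 0.0
      vertex 28.0 14.0 0.0
    endloop
  endfacet
  facet normal 0.0000 0.0000 -1.0000
    outer loop
      vertex 14.0 0.0 0.0
      vertex 4.1 4.1 0.0
      vertex 28.0 14.0 0.0
    endloop
  endfacet
  facet normal 0.0000 0.0000 -1.0000
    outer loop
      vertex 23.9 4.1 0.0
      vertex 14.0 0.0 0.0
      vertex 28.0 14.0 0.0
    endloop
  endfacet
  facet normal 0.0000 0.0000 1.0000
    outer loop
      vertex 28.0 14.0 27.0
      vertex 23.9 23.9 27.0
      vertex 14.0 28.0 27.0
    endloop
  endfacet
  facet normal 0.0000 0.0000 1.0000
    outer loop
      vertex 28.0 14.0 27.0
      vertex 14.0 28.0 27.0
      vertex 4.1 23.9 27.0
    endloop
  endfacet
  facet normal 0.0000 0.0000 1.0000
    outer loop
      vertex 28.0 14.0 27.0
      vertex 4.1 23.9 27.0
      vertex 0.0 14.0 27.0
    endloop
  endfacet
  facet normal 0.0000 0.0000 1.0000
    outer loop
      vertex 28.0 14.0 27.0
      vertex 0.0 14.0 27.0
      vertex 4.1 4.1 27.0
    endloop
  endfacet
  facet normal 0.0000 0.0000 1.0000
    outer loop
      vertex 28.0 14.0 27.0
      vertex 4.1 4.1 27.0
      vertex 14.0 0.0 27.0
    endloop
  endfacet
  facet normal 0.0000 0.0000 1.0000
    outer loop
      vertex 28.0 14.0 27.0
      vertex 14.0 0.0 27.0
      vertex 23.9 4.1 27.0
    endloop
  endfacet
  facet normal 0.9239 0.3826 0.0000
    outer loop
      vertex 28.0 14.0 0.0
      vertex 23.9 23.9 0.0
      vertex 23.9 23.9 27.0
    endloop
  endfacet
  facet normal 0.9239 0.3826 0.0000
    outer loop
      vertex 28.0 14.0 0.0
      vertex 23.9 23.9 27.0
      vertex 28.0 14.0 27.0
    endloop
  endfacet
  facet normal 0.3826 0.9239 0.0000
    outer loop
      vertex 23.9 23.9 0.0
      vertex 14.0 28.0 0.0
      vertex 14.0 28.0 27.0
    endloop
  endfacet
  facet normal 0.3826 0.9239 0.0000
    outer loop
      vertex 23.9 23.9 0.0
      vertex 14.0 28.0 27.0
      vertex 23.9 23.9 27.0
    endloop
  endfacet
  facet normal -0.3826 0.9239 0.0000
    outer loop
      vertex 14.0 28.0 0.0
      vertex 4.1 23.9 0.0
      vertex 4.1 23.9 27.0
    endloop
  endfacet
  facet normal -0.3826 0.9239 0.0000
    outer loop
      vertex 14.0 28.0 0.0
      vertex 4.1 23.9 27.0
      vertex 14.0 28.0 27.0
    endloop
  endfacet
  facet normal -0.9239 0.3826 0.0000
    outer loop
      vertex 4.1 23.9 0.0
      vertex 0.0 14.0 0.0
      vertex 0.0 14.0 27.0
    endloop
  endfacet
  facet normal -0.9239 0.3826 0.0000
    outer loop
      vertex 4.1 23.9 0.0
      vertex 0.0 14.0 27.0
      vertex 4.1 23.9 27.0
    endloop
  endfacet
  facet normal -0.9239 -0.3826 0.0000
    outer loop
      vertex 0.0 14.0 0.0
      vertex 4.1 4.1 0.0
      vertex 4.1 4.1 27.0
    endloop
  endfacet
  facet normal -0.9239 -0.3826 0.0000
    outer loop
      vertex 0.0 14.0 0.0
      vertex 4.1 4.1 27.0
      vertex 0.0 14.0 27.0
    endloop
  endfacet
  facet normal -0.3826 -0.9239 0.0000
    outer loop
      vertex 4.1 4.1 0.0
      vertex 14.0 0.0 0.0
      vertex 14.0 0.0 27.0
    endloop
  endfacet
  facet normal -0.3826 -0.9239 0.0000
    outer loop
      vertex 4.1 4.1 0.0
      vertex 14.0 0.0 27.0
      vertex 4.1 4.1 27.0
    endloop
  endfacet
  facet normal 0.3826 -0.9239 0.0000
    outer loop
      vertex 14.0 0.0 0.0
      vertex 23.9 4.1 0.0
      vertex 23.9 4.1 27.0
    endloop
  endfacet
  facet normal 0.3826 -0.9239 0.0000
    outer loop
      vertex 14.0 0.0 0.0
      vertex 23.9 4.1 27.0
      vertex 14.0 0.0 27.0
    endloop
  endfacet
  facet normal 0.9239 -0.3826 0.0000
    outer loop
      vertex 23.9 4.1 0.0
      vertex 28.0 14.0 0.0
      vertex 28.0 14.0 27.0
    endloop
  endfacet
  facet normal 0.9239 -0.3826 0.0000
    outer loop
      vertex 23.9 4.1 0.0
      vertex 28.0 14.0 27.0
      vertex 23.9 4.1 27.0
    endloop
  endfacet
endsolid part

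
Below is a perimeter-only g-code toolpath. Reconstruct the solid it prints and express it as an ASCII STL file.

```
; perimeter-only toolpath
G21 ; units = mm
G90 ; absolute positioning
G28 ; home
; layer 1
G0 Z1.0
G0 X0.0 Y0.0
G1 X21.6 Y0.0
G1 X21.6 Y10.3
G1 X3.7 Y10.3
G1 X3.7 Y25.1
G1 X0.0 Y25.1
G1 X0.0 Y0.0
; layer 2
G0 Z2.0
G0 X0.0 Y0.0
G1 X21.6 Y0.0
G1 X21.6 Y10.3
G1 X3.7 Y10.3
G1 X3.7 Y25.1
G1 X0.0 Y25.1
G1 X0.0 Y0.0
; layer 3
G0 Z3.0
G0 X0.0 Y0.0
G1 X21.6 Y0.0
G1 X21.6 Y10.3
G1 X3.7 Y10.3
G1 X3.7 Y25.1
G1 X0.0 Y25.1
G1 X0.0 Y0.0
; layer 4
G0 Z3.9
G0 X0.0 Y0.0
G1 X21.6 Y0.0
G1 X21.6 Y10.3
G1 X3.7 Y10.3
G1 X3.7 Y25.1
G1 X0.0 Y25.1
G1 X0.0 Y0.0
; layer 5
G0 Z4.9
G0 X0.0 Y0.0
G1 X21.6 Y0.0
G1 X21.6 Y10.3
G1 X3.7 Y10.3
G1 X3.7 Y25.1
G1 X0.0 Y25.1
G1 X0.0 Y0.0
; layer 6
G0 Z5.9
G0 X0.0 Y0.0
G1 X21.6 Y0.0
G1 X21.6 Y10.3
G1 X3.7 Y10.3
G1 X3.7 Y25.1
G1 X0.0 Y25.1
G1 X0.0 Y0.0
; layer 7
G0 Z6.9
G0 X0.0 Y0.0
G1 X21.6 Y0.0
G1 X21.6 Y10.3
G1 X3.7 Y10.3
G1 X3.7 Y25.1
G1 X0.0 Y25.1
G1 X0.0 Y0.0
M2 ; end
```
solid part
  facet normal 0.0000 0.0000 -1.0000
    outer loop
      vertex 21.6 10.3 0.0
      vertex 21.6 0.0 0.0
      vertex 0.0 0.0 0.0
    endloop
  endfacet
  facet normal 0.0000 0.0000 -1.0000
    outer loop
      vertex 3.7 10.3 0.0
      vertex 21.6 10.3 0.0
      vertex 0.0 0.0 0.0
    endloop
  endfacet
  facet normal 0.0000 0.0000 -1.0000
    outer loop
      vertex 3.7 25.1 0.0
      vertex 3.7 10.3 0.0
      vertex 0.0 0.0 0.0
    endloop
  endfacet
  facet normal 0.0000 0.0000 -1.0000
    outer loop
      vertex 0.0 25.1 0.0
      vertex 3.7 25.1 0.0
      vertex 0.0 0.0 0.0
    endloop
  endfacet
  facet normal 0.0000 0.0000 1.0000
    outer loop
      vertex 0.0 0.0 6.9
      vertex 21.6 0.0 6.9
      vertex 21.6 10.3 6.9
    endloop
  endfacet
  facet normal 0.0000 0.0000 1.0000
    outer loop
      vertex 0.0 0.0 6.9
      vertex 21.6 10.3 6.9
      vertex 3.7 10.3 6.9
    endloop
  endfacet
  facet normal 0.0000 0.0000 1.0000
    outer loop
      vertex 0.0 0.0 6.9
      vertex 3.7 10.3 6.9
      vertex 3.7 25.1 6.9
    endloop
  endfacet
  facet normal 0.0000 0.0000 1.0000
    outer loop
      vertex 0.0 0.0 6.9
      vertex 3.7 25.1 6.9
      vertex 0.0 25.1 6.9
    endloop
  endfacet
  facet normal 0.0000 -1.0000 0.0000
    outer loop
      vertex 0.0 0.0 0.0
      vertex 21.6 0.0 0.0
      vertex 21.6 0.0 6.9
    endloop
  endfacet
  facet normal 0.0000 -1.0000 0.0000
    outer loop
      vertex 0.0 0.0 0.0
      vertex 21.6 0.0 6.9
      vertex 0.0 0.0 6.9
    endloop
  endfacet
  facet normal 1.0000 0.0000 0.0000
    outer loop
      vertex 21.6 0.0 0.0
      vertex 21.6 10.3 0.0
      vertex 21.6 10.3 6.9
    endloop
  endfacet
  facet normal 1.0000 0.0000 0.0000
    outer loop
      vertex 21.6 0.0 0.0
      vertex 21.6 10.3 6.9
      vertex 21.6 0.0 6.9
    endloop
  endfacet
  facet normal 0.0000 1.0000 0.0000
    outer loop
      vertex 21.6 10.3 0.0
      vertex 3.7 10.3 0.0
      vertex 3.7 10.3 6.9
    endloop
  endfacet
  facet normal 0.0000 1.0000 0.0000
    outer loop
      vertex 21.6 10.3 0.0
      vertex 3.7 10.3 6.9
      vertex 21.6 10.3 6.9
    endloop
  endfacet
  facet normal 1.0000 0.0000 0.0000
    outer loop
      vertex 3.7 10.3 0.0
      vertex 3.7 25.1 0.0
      vertex 3.7 25.1 6.9
    endloop
  endfacet
  facet normal 1.0000 0.0000 0.0000
    outer loop
      vertex 3.7 10.3 0.0
      vertex 3.7 25.1 6.9
      vertex 3.7 10.3 6.9
    endloop
  endfacet
  facet normal 0.0000 1.0000 0.0000
    outer loop
      vertex 3.7 25.1 0.0
      vertex 0.0 25.1 0.0
      vertex 0.0 25.1 6.9
    endloop
  endfacet
  facet normal 0.0000 1.0000 0.0000
    outer loop
      vertex 3.7 25.1 0.0
      vertex 0.0 25.1 6.9
      vertex 3.7 25.1 6.9
    endloop
  endfacet
  facet normal -1.0000 0.0000 0.0000
    outer loop
      vertex 0.0 25.1 0.0
      vertex 0.0 0.0 0.0
      vertex 0.0 0.0 6.9
    endloop
  endfacet
  facet normal -1.0000 0.0000 0.0000
    outer loop
      vertex 0.0 25.1 0.0
      vertex 0.0 0.0 6.9
      vertex 0.0 25.1 6.9
    endloop
  endfacet
endsolid part

The G0 Z moves step by Δz≈1.0 mm. Every layer's G1 loop is the same polygon, so the solid is a straight extrusion of it from z=0 to z≈6.9. Closing with flat bottom and top caps and triangulating gives 20 facets — an L-shaped prism: outer 21.6 × 25.1 mm, arm thicknesses ≈ 10.3 mm (horizontal) and 3.7 mm (vertical), extruded 6.9 mm in z.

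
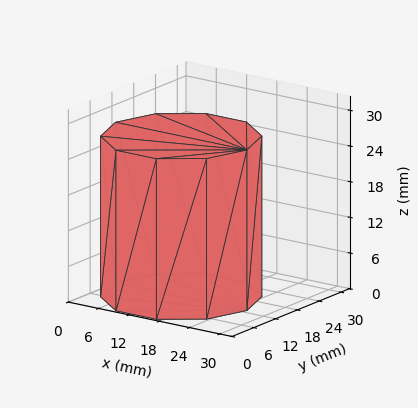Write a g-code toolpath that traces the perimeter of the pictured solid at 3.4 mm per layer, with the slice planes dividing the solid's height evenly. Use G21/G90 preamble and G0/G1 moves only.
Reading the render: the shape is a regular 10-sided prism (a cylinder approximated with 10 flat sides), circumscribed radius ≈ 13 mm, height ≈ 27 mm (dimensions read to the nearest mm from the axis ticks). For the g-code, the solid's height is divided into equal slices at the stated Δz and each level perimeter traced with G1 moves after a G0 lift.

; perimeter-only toolpath
G21 ; units = mm
G90 ; absolute positioning
G28 ; home
; layer 1
G0 Z3.4
G0 X26.0 Y13.0
G1 X23.5 Y20.6
G1 X17.0 Y25.4
G1 X9.0 Y25.4
G1 X2.5 Y20.6
G1 X0.0 Y13.0
G1 X2.5 Y5.4
G1 X9.0 Y0.6
G1 X17.0 Y0.6
G1 X23.5 Y5.4
G1 X26.0 Y13.0
; layer 2
G0 Z6.8
G0 X26.0 Y13.0
G1 X23.5 Y20.6
G1 X17.0 Y25.4
G1 X9.0 Y25.4
G1 X2.5 Y20.6
G1 X0.0 Y13.0
G1 X2.5 Y5.4
G1 X9.0 Y0.6
G1 X17.0 Y0.6
G1 X23.5 Y5.4
G1 X26.0 Y13.0
; layer 3
G0 Z10.1
G0 X26.0 Y13.0
G1 X23.5 Y20.6
G1 X17.0 Y25.4
G1 X9.0 Y25.4
G1 X2.5 Y20.6
G1 X0.0 Y13.0
G1 X2.5 Y5.4
G1 X9.0 Y0.6
G1 X17.0 Y0.6
G1 X23.5 Y5.4
G1 X26.0 Y13.0
; layer 4
G0 Z13.5
G0 X26.0 Y13.0
G1 X23.5 Y20.6
G1 X17.0 Y25.4
G1 X9.0 Y25.4
G1 X2.5 Y20.6
G1 X0.0 Y13.0
G1 X2.5 Y5.4
G1 X9.0 Y0.6
G1 X17.0 Y0.6
G1 X23.5 Y5.4
G1 X26.0 Y13.0
; layer 5
G0 Z16.9
G0 X26.0 Y13.0
G1 X23.5 Y20.6
G1 X17.0 Y25.4
G1 X9.0 Y25.4
G1 X2.5 Y20.6
G1 X0.0 Y13.0
G1 X2.5 Y5.4
G1 X9.0 Y0.6
G1 X17.0 Y0.6
G1 X23.5 Y5.4
G1 X26.0 Y13.0
; layer 6
G0 Z20.2
G0 X26.0 Y13.0
G1 X23.5 Y20.6
G1 X17.0 Y25.4
G1 X9.0 Y25.4
G1 X2.5 Y20.6
G1 X0.0 Y13.0
G1 X2.5 Y5.4
G1 X9.0 Y0.6
G1 X17.0 Y0.6
G1 X23.5 Y5.4
G1 X26.0 Y13.0
; layer 7
G0 Z23.6
G0 X26.0 Y13.0
G1 X23.5 Y20.6
G1 X17.0 Y25.4
G1 X9.0 Y25.4
G1 X2.5 Y20.6
G1 X0.0 Y13.0
G1 X2.5 Y5.4
G1 X9.0 Y0.6
G1 X17.0 Y0.6
G1 X23.5 Y5.4
G1 X26.0 Y13.0
; layer 8
G0 Z27.0
G0 X26.0 Y13.0
G1 X23.5 Y20.6
G1 X17.0 Y25.4
G1 X9.0 Y25.4
G1 X2.5 Y20.6
G1 X0.0 Y13.0
G1 X2.5 Y5.4
G1 X9.0 Y0.6
G1 X17.0 Y0.6
G1 X23.5 Y5.4
G1 X26.0 Y13.0
M2 ; end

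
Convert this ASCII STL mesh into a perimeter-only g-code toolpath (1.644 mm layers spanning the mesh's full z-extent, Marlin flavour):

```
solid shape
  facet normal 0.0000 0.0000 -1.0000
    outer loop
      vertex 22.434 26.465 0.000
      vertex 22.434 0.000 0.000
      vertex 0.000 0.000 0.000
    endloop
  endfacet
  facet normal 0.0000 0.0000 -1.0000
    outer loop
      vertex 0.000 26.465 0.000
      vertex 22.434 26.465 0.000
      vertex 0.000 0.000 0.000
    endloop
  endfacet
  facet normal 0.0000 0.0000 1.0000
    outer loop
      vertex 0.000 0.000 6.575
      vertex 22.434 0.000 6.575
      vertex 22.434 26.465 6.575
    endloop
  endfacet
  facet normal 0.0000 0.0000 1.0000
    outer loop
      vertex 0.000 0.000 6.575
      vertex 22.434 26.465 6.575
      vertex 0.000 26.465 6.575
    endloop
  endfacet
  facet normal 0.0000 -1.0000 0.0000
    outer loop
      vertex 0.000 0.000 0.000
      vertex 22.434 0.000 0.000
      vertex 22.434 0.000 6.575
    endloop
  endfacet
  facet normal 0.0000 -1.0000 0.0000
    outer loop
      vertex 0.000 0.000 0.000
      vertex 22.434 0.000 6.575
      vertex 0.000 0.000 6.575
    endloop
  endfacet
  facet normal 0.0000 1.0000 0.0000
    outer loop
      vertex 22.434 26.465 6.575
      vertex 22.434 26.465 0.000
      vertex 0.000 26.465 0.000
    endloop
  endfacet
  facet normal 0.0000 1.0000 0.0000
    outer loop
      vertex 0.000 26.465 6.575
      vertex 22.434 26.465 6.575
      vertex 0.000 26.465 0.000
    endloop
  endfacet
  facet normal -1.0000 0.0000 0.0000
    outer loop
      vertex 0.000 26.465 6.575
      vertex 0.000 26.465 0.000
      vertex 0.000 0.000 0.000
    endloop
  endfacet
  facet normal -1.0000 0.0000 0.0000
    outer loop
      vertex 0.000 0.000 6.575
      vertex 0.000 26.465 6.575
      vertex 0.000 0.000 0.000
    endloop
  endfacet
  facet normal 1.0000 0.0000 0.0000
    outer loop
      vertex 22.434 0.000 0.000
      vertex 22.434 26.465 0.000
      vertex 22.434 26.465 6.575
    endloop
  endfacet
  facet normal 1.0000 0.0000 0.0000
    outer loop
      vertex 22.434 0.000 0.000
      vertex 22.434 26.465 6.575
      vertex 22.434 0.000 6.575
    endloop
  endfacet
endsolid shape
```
; perimeter-only toolpath
G21 ; units = mm
G90 ; absolute positioning
G28 ; home
; layer 1
G0 Z1.644
G0 X0.000 Y0.000
G1 X22.434 Y0.000
G1 X22.434 Y26.465
G1 X0.000 Y26.465
G1 X0.000 Y0.000
; layer 2
G0 Z3.288
G0 X0.000 Y0.000
G1 X22.434 Y0.000
G1 X22.434 Y26.465
G1 X0.000 Y26.465
G1 X0.000 Y0.000
; layer 3
G0 Z4.931
G0 X0.000 Y0.000
G1 X22.434 Y0.000
G1 X22.434 Y26.465
G1 X0.000 Y26.465
G1 X0.000 Y0.000
; layer 4
G0 Z6.575
G0 X0.000 Y0.000
G1 X22.434 Y0.000
G1 X22.434 Y26.465
G1 X0.000 Y26.465
G1 X0.000 Y0.000
M2 ; end

The solid is a rectangular box, roughly 22.4 × 26.5 mm footprint and 6.58 mm tall. Slicing at Δz = 1.644 mm — 4 equal slices spanning the solid's height, so layer i sits at z = i·h/4 — gives 4 non-empty perimeters. Each is a 4-segment closed polygon; G0 lifts to the layer z and rapids to the start vertex, then G1 traces the edges.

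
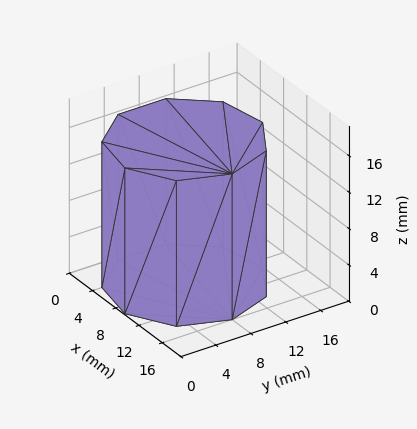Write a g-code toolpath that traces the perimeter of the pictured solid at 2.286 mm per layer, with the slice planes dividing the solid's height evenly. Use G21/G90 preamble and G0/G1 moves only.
Reading the render: the shape is a regular 9-sided prism (a cylinder approximated with 9 flat sides), circumscribed radius ≈ 8 mm, height ≈ 16 mm (dimensions read to the nearest mm from the axis ticks). For the g-code, the solid's height is divided into equal slices at the stated Δz and each level perimeter traced with G1 moves after a G0 lift.

; perimeter-only toolpath
G21 ; units = mm
G90 ; absolute positioning
G28 ; home
; layer 1
G0 Z2.286
G0 X16.000 Y8.000
G1 X14.128 Y13.142
G1 X9.389 Y15.878
G1 X4.000 Y14.928
G1 X0.482 Y10.736
G1 X0.482 Y5.264
G1 X4.000 Y1.072
G1 X9.389 Y0.122
G1 X14.128 Y2.858
G1 X16.000 Y8.000
; layer 2
G0 Z4.571
G0 X16.000 Y8.000
G1 X14.128 Y13.142
G1 X9.389 Y15.878
G1 X4.000 Y14.928
G1 X0.482 Y10.736
G1 X0.482 Y5.264
G1 X4.000 Y1.072
G1 X9.389 Y0.122
G1 X14.128 Y2.858
G1 X16.000 Y8.000
; layer 3
G0 Z6.857
G0 X16.000 Y8.000
G1 X14.128 Y13.142
G1 X9.389 Y15.878
G1 X4.000 Y14.928
G1 X0.482 Y10.736
G1 X0.482 Y5.264
G1 X4.000 Y1.072
G1 X9.389 Y0.122
G1 X14.128 Y2.858
G1 X16.000 Y8.000
; layer 4
G0 Z9.143
G0 X16.000 Y8.000
G1 X14.128 Y13.142
G1 X9.389 Y15.878
G1 X4.000 Y14.928
G1 X0.482 Y10.736
G1 X0.482 Y5.264
G1 X4.000 Y1.072
G1 X9.389 Y0.122
G1 X14.128 Y2.858
G1 X16.000 Y8.000
; layer 5
G0 Z11.429
G0 X16.000 Y8.000
G1 X14.128 Y13.142
G1 X9.389 Y15.878
G1 X4.000 Y14.928
G1 X0.482 Y10.736
G1 X0.482 Y5.264
G1 X4.000 Y1.072
G1 X9.389 Y0.122
G1 X14.128 Y2.858
G1 X16.000 Y8.000
; layer 6
G0 Z13.714
G0 X16.000 Y8.000
G1 X14.128 Y13.142
G1 X9.389 Y15.878
G1 X4.000 Y14.928
G1 X0.482 Y10.736
G1 X0.482 Y5.264
G1 X4.000 Y1.072
G1 X9.389 Y0.122
G1 X14.128 Y2.858
G1 X16.000 Y8.000
; layer 7
G0 Z16.000
G0 X16.000 Y8.000
G1 X14.128 Y13.142
G1 X9.389 Y15.878
G1 X4.000 Y14.928
G1 X0.482 Y10.736
G1 X0.482 Y5.264
G1 X4.000 Y1.072
G1 X9.389 Y0.122
G1 X14.128 Y2.858
G1 X16.000 Y8.000
M2 ; end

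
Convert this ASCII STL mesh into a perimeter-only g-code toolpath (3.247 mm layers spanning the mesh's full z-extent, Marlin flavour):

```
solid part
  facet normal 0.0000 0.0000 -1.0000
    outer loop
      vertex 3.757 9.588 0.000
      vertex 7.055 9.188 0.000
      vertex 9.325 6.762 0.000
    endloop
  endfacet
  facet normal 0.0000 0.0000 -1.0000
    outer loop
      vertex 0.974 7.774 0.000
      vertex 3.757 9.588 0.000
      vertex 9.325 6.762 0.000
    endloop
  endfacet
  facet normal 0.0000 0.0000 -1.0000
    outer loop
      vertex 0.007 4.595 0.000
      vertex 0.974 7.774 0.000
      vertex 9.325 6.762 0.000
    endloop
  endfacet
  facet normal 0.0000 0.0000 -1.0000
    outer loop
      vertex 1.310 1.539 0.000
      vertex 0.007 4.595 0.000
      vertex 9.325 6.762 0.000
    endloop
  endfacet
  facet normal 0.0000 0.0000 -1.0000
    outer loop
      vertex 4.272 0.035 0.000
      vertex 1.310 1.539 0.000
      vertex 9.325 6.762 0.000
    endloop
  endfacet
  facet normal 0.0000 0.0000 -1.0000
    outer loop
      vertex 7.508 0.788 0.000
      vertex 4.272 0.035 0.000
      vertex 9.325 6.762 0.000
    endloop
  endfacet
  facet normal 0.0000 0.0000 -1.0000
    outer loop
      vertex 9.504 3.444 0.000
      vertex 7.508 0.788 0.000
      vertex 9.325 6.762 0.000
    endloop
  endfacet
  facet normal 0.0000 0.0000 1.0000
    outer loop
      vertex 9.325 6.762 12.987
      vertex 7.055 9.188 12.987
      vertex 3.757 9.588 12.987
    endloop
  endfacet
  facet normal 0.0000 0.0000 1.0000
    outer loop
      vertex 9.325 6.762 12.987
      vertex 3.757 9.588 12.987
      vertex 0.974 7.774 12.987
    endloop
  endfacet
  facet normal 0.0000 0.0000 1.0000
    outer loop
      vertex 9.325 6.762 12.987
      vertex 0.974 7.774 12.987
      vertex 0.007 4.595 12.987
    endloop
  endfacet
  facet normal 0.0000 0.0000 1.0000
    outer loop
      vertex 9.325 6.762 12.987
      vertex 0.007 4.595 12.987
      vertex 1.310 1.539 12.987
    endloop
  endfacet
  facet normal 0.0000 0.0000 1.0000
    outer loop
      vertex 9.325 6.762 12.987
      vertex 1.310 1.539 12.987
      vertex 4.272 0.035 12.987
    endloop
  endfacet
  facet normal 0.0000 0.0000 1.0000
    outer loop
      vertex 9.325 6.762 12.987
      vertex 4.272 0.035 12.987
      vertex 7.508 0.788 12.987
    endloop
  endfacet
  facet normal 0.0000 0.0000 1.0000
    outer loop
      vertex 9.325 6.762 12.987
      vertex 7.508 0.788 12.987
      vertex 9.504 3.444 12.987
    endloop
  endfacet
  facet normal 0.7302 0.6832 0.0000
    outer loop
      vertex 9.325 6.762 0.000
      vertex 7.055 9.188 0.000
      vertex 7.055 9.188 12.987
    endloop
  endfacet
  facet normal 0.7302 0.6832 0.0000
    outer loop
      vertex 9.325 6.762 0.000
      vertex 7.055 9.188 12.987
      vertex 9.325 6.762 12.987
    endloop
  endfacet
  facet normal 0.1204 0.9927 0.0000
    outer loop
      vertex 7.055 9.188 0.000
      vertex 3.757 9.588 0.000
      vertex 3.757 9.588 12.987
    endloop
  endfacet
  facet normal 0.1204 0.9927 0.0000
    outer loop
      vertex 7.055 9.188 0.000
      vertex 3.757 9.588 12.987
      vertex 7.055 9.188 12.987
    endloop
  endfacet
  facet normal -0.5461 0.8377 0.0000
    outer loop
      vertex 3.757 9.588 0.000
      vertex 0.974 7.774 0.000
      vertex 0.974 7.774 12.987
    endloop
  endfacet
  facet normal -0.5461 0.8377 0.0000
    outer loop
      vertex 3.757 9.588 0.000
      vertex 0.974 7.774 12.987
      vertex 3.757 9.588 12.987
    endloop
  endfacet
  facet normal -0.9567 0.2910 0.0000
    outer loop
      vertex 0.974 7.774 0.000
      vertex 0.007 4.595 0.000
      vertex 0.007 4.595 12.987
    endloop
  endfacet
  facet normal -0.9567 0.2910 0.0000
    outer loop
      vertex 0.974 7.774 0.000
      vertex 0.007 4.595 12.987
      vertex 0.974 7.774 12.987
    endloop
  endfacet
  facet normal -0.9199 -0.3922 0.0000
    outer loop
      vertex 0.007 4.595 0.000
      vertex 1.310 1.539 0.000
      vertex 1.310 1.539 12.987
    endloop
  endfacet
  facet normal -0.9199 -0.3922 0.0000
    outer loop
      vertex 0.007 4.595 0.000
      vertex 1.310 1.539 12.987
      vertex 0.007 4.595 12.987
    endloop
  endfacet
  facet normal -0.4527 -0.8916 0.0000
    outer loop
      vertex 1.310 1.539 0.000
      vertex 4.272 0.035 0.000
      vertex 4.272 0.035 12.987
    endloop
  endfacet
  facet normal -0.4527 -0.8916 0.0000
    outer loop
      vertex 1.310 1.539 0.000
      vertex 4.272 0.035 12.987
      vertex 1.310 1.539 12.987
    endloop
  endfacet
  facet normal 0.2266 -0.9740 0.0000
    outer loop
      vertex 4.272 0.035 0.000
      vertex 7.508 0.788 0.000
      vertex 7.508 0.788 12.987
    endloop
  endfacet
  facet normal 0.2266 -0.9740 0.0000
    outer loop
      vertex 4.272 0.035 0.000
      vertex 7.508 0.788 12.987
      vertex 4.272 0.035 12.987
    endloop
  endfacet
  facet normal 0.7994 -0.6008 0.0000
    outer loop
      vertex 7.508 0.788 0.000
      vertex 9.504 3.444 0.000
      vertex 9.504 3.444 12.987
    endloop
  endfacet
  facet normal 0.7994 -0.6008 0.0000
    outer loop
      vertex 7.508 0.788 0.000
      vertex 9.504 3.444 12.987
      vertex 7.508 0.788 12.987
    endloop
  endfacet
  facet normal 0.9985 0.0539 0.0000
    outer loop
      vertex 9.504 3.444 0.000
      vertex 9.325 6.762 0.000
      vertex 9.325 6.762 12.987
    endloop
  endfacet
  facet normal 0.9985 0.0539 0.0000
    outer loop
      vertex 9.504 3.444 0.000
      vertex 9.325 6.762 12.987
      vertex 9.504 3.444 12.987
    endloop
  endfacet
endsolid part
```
; perimeter-only toolpath
G21 ; units = mm
G90 ; absolute positioning
G28 ; home
; layer 1
G0 Z3.247
G0 X9.325 Y6.762
G1 X7.055 Y9.188
G1 X3.757 Y9.588
G1 X0.974 Y7.774
G1 X0.007 Y4.595
G1 X1.310 Y1.539
G1 X4.272 Y0.035
G1 X7.508 Y0.788
G1 X9.504 Y3.444
G1 X9.325 Y6.762
; layer 2
G0 Z6.494
G0 X9.325 Y6.762
G1 X7.055 Y9.188
G1 X3.757 Y9.588
G1 X0.974 Y7.774
G1 X0.007 Y4.595
G1 X1.310 Y1.539
G1 X4.272 Y0.035
G1 X7.508 Y0.788
G1 X9.504 Y3.444
G1 X9.325 Y6.762
; layer 3
G0 Z9.740
G0 X9.325 Y6.762
G1 X7.055 Y9.188
G1 X3.757 Y9.588
G1 X0.974 Y7.774
G1 X0.007 Y4.595
G1 X1.310 Y1.539
G1 X4.272 Y0.035
G1 X7.508 Y0.788
G1 X9.504 Y3.444
G1 X9.325 Y6.762
; layer 4
G0 Z12.987
G0 X9.325 Y6.762
G1 X7.055 Y9.188
G1 X3.757 Y9.588
G1 X0.974 Y7.774
G1 X0.007 Y4.595
G1 X1.310 Y1.539
G1 X4.272 Y0.035
G1 X7.508 Y0.788
G1 X9.504 Y3.444
G1 X9.325 Y6.762
M2 ; end

The solid is a regular 9-sided prism (a cylinder approximated with 9 flat sides), circumscribed radius ≈ 4.86 mm, height ≈ 13 mm. Slicing at Δz = 3.247 mm — 4 equal slices spanning the solid's height, so layer i sits at z = i·h/4 — gives 4 non-empty perimeters. Each is a 9-segment closed polygon; G0 lifts to the layer z and rapids to the start vertex, then G1 traces the edges.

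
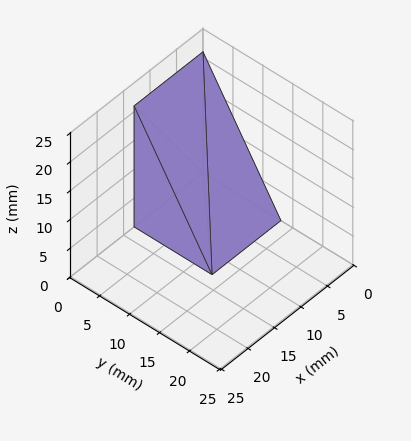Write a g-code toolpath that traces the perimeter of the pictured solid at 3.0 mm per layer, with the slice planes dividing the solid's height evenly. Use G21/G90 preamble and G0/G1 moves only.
Reading the render: the shape is a wedge (ramp): 13 × 13 mm base, rising to 21 mm along the y=0 edge and sloping linearly to z=0 at y=13 (dimensions read to the nearest mm from the axis ticks). For the g-code, the solid's height is divided into equal slices at the stated Δz and each level perimeter traced with G1 moves after a G0 lift.

; perimeter-only toolpath
G21 ; units = mm
G90 ; absolute positioning
G28 ; home
; layer 1
G0 Z3.0
G0 X0.0 Y0.0
G1 X13.0 Y0.0
G1 X13.0 Y11.1
G1 X0.0 Y11.1
G1 X0.0 Y0.0
; layer 2
G0 Z6.0
G0 X0.0 Y0.0
G1 X13.0 Y0.0
G1 X13.0 Y9.3
G1 X0.0 Y9.3
G1 X0.0 Y0.0
; layer 3
G0 Z9.0
G0 X0.0 Y0.0
G1 X13.0 Y0.0
G1 X13.0 Y7.4
G1 X0.0 Y7.4
G1 X0.0 Y0.0
; layer 4
G0 Z12.0
G0 X0.0 Y0.0
G1 X13.0 Y0.0
G1 X13.0 Y5.6
G1 X0.0 Y5.6
G1 X0.0 Y0.0
; layer 5
G0 Z15.0
G0 X0.0 Y0.0
G1 X13.0 Y0.0
G1 X13.0 Y3.7
G1 X0.0 Y3.7
G1 X0.0 Y0.0
; layer 6
G0 Z18.0
G0 X0.0 Y0.0
G1 X13.0 Y0.0
G1 X13.0 Y1.9
G1 X0.0 Y1.9
G1 X0.0 Y0.0
M2 ; end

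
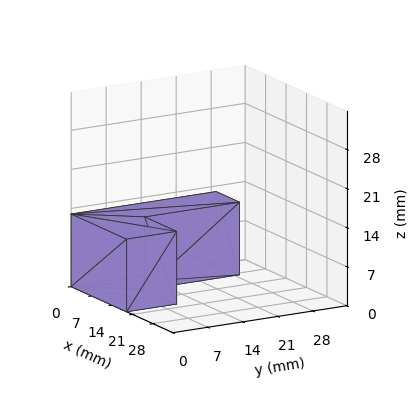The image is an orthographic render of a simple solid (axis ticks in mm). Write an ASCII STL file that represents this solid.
Reading the render: the shape is an L-shaped prism: outer 19 × 29 mm, arm thicknesses ≈ 10 mm (horizontal) and 8 mm (vertical), extruded 13 mm in z (dimensions read to the nearest mm from the axis ticks). For the STL, each face is triangulated and given an outward normal.

solid part
  facet normal 0.0000 0.0000 -1.0000
    outer loop
      vertex 19.0 10.0 0.0
      vertex 19.0 0.0 0.0
      vertex 0.0 0.0 0.0
    endloop
  endfacet
  facet normal 0.0000 0.0000 -1.0000
    outer loop
      vertex 8.0 10.0 0.0
      vertex 19.0 10.0 0.0
      vertex 0.0 0.0 0.0
    endloop
  endfacet
  facet normal 0.0000 0.0000 -1.0000
    outer loop
      vertex 8.0 29.0 0.0
      vertex 8.0 10.0 0.0
      vertex 0.0 0.0 0.0
    endloop
  endfacet
  facet normal 0.0000 0.0000 -1.0000
    outer loop
      vertex 0.0 29.0 0.0
      vertex 8.0 29.0 0.0
      vertex 0.0 0.0 0.0
    endloop
  endfacet
  facet normal 0.0000 0.0000 1.0000
    outer loop
      vertex 0.0 0.0 13.0
      vertex 19.0 0.0 13.0
      vertex 19.0 10.0 13.0
    endloop
  endfacet
  facet normal 0.0000 0.0000 1.0000
    outer loop
      vertex 0.0 0.0 13.0
      vertex 19.0 10.0 13.0
      vertex 8.0 10.0 13.0
    endloop
  endfacet
  facet normal 0.0000 0.0000 1.0000
    outer loop
      vertex 0.0 0.0 13.0
      vertex 8.0 10.0 13.0
      vertex 8.0 29.0 13.0
    endloop
  endfacet
  facet normal 0.0000 0.0000 1.0000
    outer loop
      vertex 0.0 0.0 13.0
      vertex 8.0 29.0 13.0
      vertex 0.0 29.0 13.0
    endloop
  endfacet
  facet normal 0.0000 -1.0000 0.0000
    outer loop
      vertex 0.0 0.0 0.0
      vertex 19.0 0.0 0.0
      vertex 19.0 0.0 13.0
    endloop
  endfacet
  facet normal 0.0000 -1.0000 0.0000
    outer loop
      vertex 0.0 0.0 0.0
      vertex 19.0 0.0 13.0
      vertex 0.0 0.0 13.0
    endloop
  endfacet
  facet normal 1.0000 0.0000 0.0000
    outer loop
      vertex 19.0 0.0 0.0
      vertex 19.0 10.0 0.0
      vertex 19.0 10.0 13.0
    endloop
  endfacet
  facet normal 1.0000 0.0000 0.0000
    outer loop
      vertex 19.0 0.0 0.0
      vertex 19.0 10.0 13.0
      vertex 19.0 0.0 13.0
    endloop
  endfacet
  facet normal 0.0000 1.0000 0.0000
    outer loop
      vertex 19.0 10.0 0.0
      vertex 8.0 10.0 0.0
      vertex 8.0 10.0 13.0
    endloop
  endfacet
  facet normal 0.0000 1.0000 0.0000
    outer loop
      vertex 19.0 10.0 0.0
      vertex 8.0 10.0 13.0
      vertex 19.0 10.0 13.0
    endloop
  endfacet
  facet normal 1.0000 0.0000 0.0000
    outer loop
      vertex 8.0 10.0 0.0
      vertex 8.0 29.0 0.0
      vertex 8.0 29.0 13.0
    endloop
  endfacet
  facet normal 1.0000 0.0000 0.0000
    outer loop
      vertex 8.0 10.0 0.0
      vertex 8.0 29.0 13.0
      vertex 8.0 10.0 13.0
    endloop
  endfacet
  facet normal 0.0000 1.0000 0.0000
    outer loop
      vertex 8.0 29.0 0.0
      vertex 0.0 29.0 0.0
      vertex 0.0 29.0 13.0
    endloop
  endfacet
  facet normal 0.0000 1.0000 0.0000
    outer loop
      vertex 8.0 29.0 0.0
      vertex 0.0 29.0 13.0
      vertex 8.0 29.0 13.0
    endloop
  endfacet
  facet normal -1.0000 0.0000 0.0000
    outer loop
      vertex 0.0 29.0 0.0
      vertex 0.0 0.0 0.0
      vertex 0.0 0.0 13.0
    endloop
  endfacet
  facet normal -1.0000 0.0000 0.0000
    outer loop
      vertex 0.0 29.0 0.0
      vertex 0.0 0.0 13.0
      vertex 0.0 29.0 13.0
    endloop
  endfacet
endsolid part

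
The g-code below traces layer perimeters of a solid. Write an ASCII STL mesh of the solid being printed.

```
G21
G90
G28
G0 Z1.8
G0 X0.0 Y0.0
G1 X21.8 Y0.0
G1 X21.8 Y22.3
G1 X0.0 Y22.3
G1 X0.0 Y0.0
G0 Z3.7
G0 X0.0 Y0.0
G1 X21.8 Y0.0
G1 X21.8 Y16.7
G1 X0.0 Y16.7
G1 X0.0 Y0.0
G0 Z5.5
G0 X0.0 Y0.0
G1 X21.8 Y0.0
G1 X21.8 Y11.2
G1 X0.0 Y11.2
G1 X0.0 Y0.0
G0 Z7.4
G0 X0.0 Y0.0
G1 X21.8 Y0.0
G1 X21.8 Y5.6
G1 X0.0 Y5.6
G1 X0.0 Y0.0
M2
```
solid part
  facet normal 0.0000 0.0000 -1.0000
    outer loop
      vertex 21.8 27.9 0.0
      vertex 21.8 0.0 0.0
      vertex 0.0 0.0 0.0
    endloop
  endfacet
  facet normal 0.0000 0.0000 -1.0000
    outer loop
      vertex 0.0 27.9 0.0
      vertex 21.8 27.9 0.0
      vertex 0.0 0.0 0.0
    endloop
  endfacet
  facet normal 0.0000 -1.0000 0.0000
    outer loop
      vertex 0.0 0.0 0.0
      vertex 21.8 0.0 0.0
      vertex 21.8 0.0 9.2
    endloop
  endfacet
  facet normal 0.0000 -1.0000 0.0000
    outer loop
      vertex 0.0 0.0 0.0
      vertex 21.8 0.0 9.2
      vertex 0.0 0.0 9.2
    endloop
  endfacet
  facet normal 0.0000 0.3132 0.9497
    outer loop
      vertex 0.0 0.0 9.2
      vertex 21.8 0.0 9.2
      vertex 21.8 27.9 0.0
    endloop
  endfacet
  facet normal 0.0000 0.3132 0.9497
    outer loop
      vertex 0.0 0.0 9.2
      vertex 21.8 27.9 0.0
      vertex 0.0 27.9 0.0
    endloop
  endfacet
  facet normal -1.0000 0.0000 0.0000
    outer loop
      vertex 0.0 0.0 9.2
      vertex 0.0 27.9 0.0
      vertex 0.0 0.0 0.0
    endloop
  endfacet
  facet normal 1.0000 0.0000 0.0000
    outer loop
      vertex 21.8 0.0 0.0
      vertex 21.8 27.9 0.0
      vertex 21.8 0.0 9.2
    endloop
  endfacet
endsolid part

The G0 Z moves step by Δz≈1.8 mm. The G1 loops shrink linearly with z, so the solid tapers from its base footprint up to z≈9.2. Closing with a flat bottom cap and the tapered top and triangulating gives 8 facets — a wedge (ramp): 21.8 × 27.9 mm base, rising to 9.2 mm along the y=0 edge and sloping linearly to z=0 at y=27.9.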